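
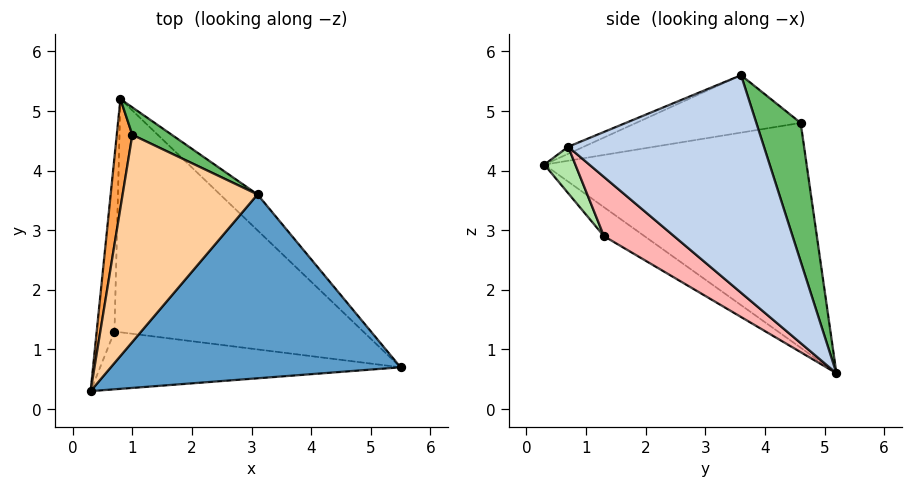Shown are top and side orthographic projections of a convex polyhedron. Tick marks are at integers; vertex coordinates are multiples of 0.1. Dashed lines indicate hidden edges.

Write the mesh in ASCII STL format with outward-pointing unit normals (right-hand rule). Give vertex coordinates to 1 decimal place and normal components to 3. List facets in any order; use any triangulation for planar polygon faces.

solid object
 facet normal -0.022 -0.398 0.917
  outer loop
   vertex 3.1 3.6 5.6
   vertex 0.3 0.3 4.1
   vertex 5.5 0.7 4.4
  endloop
 endfacet
 facet normal 0.738 0.663 -0.127
  outer loop
   vertex 3.1 3.6 5.6
   vertex 5.5 0.7 4.4
   vertex 0.8 5.2 0.6
  endloop
 endfacet
 facet normal -0.986 0.149 0.068
  outer loop
   vertex 1.0 4.6 4.8
   vertex 0.8 5.2 0.6
   vertex 0.3 0.3 4.1
  endloop
 endfacet
 facet normal -0.390 -0.086 0.917
  outer loop
   vertex 1.0 4.6 4.8
   vertex 0.3 0.3 4.1
   vertex 3.1 3.6 5.6
  endloop
 endfacet
 facet normal 0.392 0.913 0.112
  outer loop
   vertex 1.0 4.6 4.8
   vertex 3.1 3.6 5.6
   vertex 0.8 5.2 0.6
  endloop
 endfacet
 facet normal 0.096 -0.780 -0.618
  outer loop
   vertex 0.7 1.3 2.9
   vertex 5.5 0.7 4.4
   vertex 0.3 0.3 4.1
  endloop
 endfacet
 facet normal -0.819 -0.275 -0.503
  outer loop
   vertex 0.7 1.3 2.9
   vertex 0.3 0.3 4.1
   vertex 0.8 5.2 0.6
  endloop
 endfacet
 facet normal 0.200 -0.501 -0.842
  outer loop
   vertex 0.7 1.3 2.9
   vertex 0.8 5.2 0.6
   vertex 5.5 0.7 4.4
  endloop
 endfacet
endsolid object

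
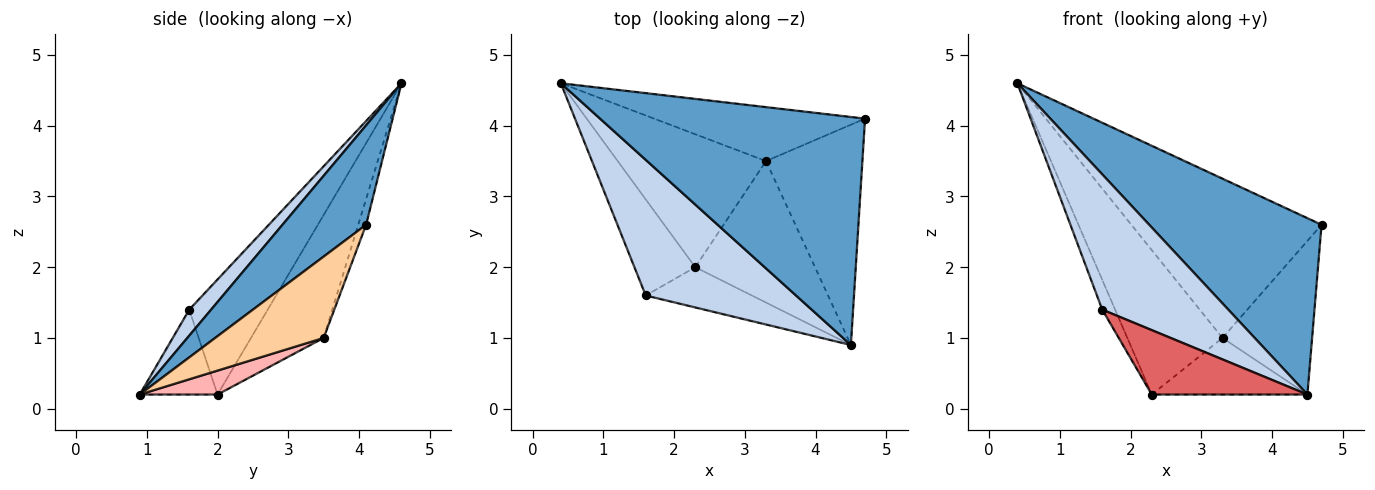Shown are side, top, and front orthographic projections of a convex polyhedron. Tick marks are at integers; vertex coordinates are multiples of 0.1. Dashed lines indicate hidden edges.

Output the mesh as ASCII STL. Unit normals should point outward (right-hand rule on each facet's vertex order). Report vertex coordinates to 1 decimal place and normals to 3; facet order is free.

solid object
 facet normal 0.285 -0.587 0.758
  outer loop
   vertex 4.5 0.9 0.2
   vertex 4.7 4.1 2.6
   vertex 0.4 4.6 4.6
  endloop
 endfacet
 facet normal 0.122 -0.701 0.703
  outer loop
   vertex 1.6 1.6 1.4
   vertex 4.5 0.9 0.2
   vertex 0.4 4.6 4.6
  endloop
 endfacet
 facet normal -0.039 0.946 -0.321
  outer loop
   vertex 3.3 3.5 1.0
   vertex 0.4 4.6 4.6
   vertex 4.7 4.1 2.6
  endloop
 endfacet
 facet normal 0.569 0.470 -0.674
  outer loop
   vertex 3.3 3.5 1.0
   vertex 4.7 4.1 2.6
   vertex 4.5 0.9 0.2
  endloop
 endfacet
 facet normal -0.875 0.143 -0.463
  outer loop
   vertex 2.3 2.0 0.2
   vertex 1.6 1.6 1.4
   vertex 0.4 4.6 4.6
  endloop
 endfacet
 facet normal -0.490 0.641 -0.591
  outer loop
   vertex 2.3 2.0 0.2
   vertex 0.4 4.6 4.6
   vertex 3.3 3.5 1.0
  endloop
 endfacet
 facet normal -0.390 -0.781 -0.488
  outer loop
   vertex 2.3 2.0 0.2
   vertex 4.5 0.9 0.2
   vertex 1.6 1.6 1.4
  endloop
 endfacet
 facet normal 0.183 0.365 -0.913
  outer loop
   vertex 2.3 2.0 0.2
   vertex 3.3 3.5 1.0
   vertex 4.5 0.9 0.2
  endloop
 endfacet
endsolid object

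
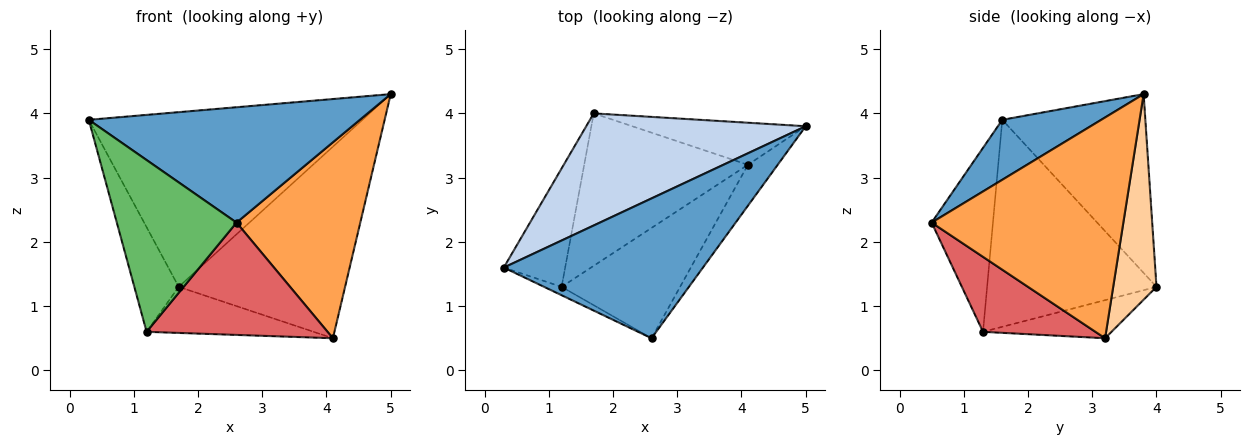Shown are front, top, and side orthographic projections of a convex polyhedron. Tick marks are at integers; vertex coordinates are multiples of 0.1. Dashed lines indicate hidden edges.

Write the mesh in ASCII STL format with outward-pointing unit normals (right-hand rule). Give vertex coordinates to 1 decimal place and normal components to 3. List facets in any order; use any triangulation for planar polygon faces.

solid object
 facet normal 0.226 -0.620 0.751
  outer loop
   vertex 2.6 0.5 2.3
   vertex 5.0 3.8 4.3
   vertex 0.3 1.6 3.9
  endloop
 endfacet
 facet normal -0.403 0.770 0.494
  outer loop
   vertex 1.7 4.0 1.3
   vertex 0.3 1.6 3.9
   vertex 5.0 3.8 4.3
  endloop
 endfacet
 facet normal 0.835 -0.539 -0.113
  outer loop
   vertex 4.1 3.2 0.5
   vertex 5.0 3.8 4.3
   vertex 2.6 0.5 2.3
  endloop
 endfacet
 facet normal 0.246 0.947 -0.208
  outer loop
   vertex 4.1 3.2 0.5
   vertex 1.7 4.0 1.3
   vertex 5.0 3.8 4.3
  endloop
 endfacet
 facet normal -0.455 -0.889 -0.043
  outer loop
   vertex 1.2 1.3 0.6
   vertex 2.6 0.5 2.3
   vertex 0.3 1.6 3.9
  endloop
 endfacet
 facet normal -0.930 0.244 -0.276
  outer loop
   vertex 1.2 1.3 0.6
   vertex 0.3 1.6 3.9
   vertex 1.7 4.0 1.3
  endloop
 endfacet
 facet normal 0.405 -0.652 -0.641
  outer loop
   vertex 1.2 1.3 0.6
   vertex 4.1 3.2 0.5
   vertex 2.6 0.5 2.3
  endloop
 endfacet
 facet normal -0.217 0.282 -0.934
  outer loop
   vertex 1.2 1.3 0.6
   vertex 1.7 4.0 1.3
   vertex 4.1 3.2 0.5
  endloop
 endfacet
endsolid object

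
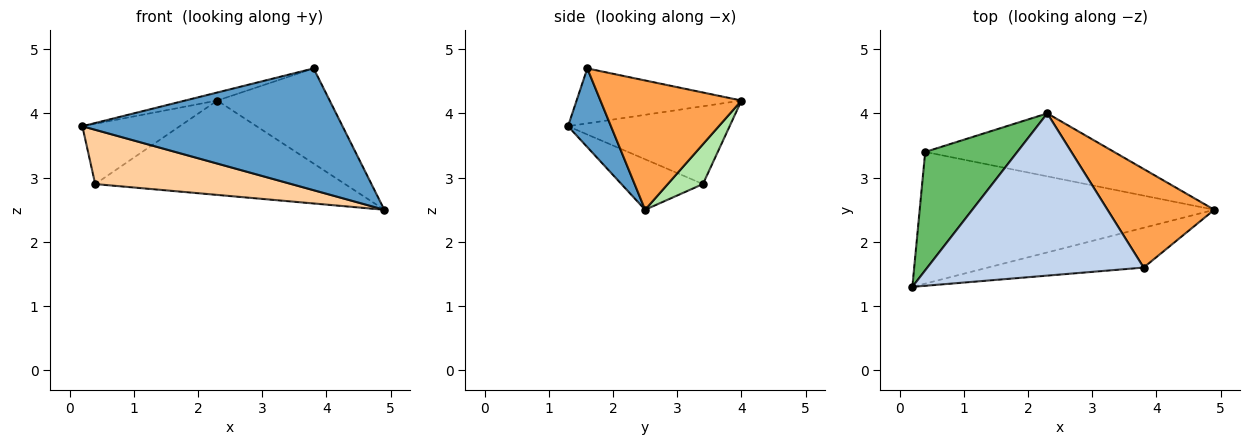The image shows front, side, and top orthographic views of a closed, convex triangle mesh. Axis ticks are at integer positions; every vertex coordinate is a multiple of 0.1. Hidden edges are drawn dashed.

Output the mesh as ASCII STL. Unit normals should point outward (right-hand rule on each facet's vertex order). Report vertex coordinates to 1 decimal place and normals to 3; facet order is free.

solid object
 facet normal 0.155 -0.939 -0.307
  outer loop
   vertex 3.8 1.6 4.7
   vertex 0.2 1.3 3.8
   vertex 4.9 2.5 2.5
  endloop
 endfacet
 facet normal -0.246 0.048 0.968
  outer loop
   vertex 3.8 1.6 4.7
   vertex 2.3 4.0 4.2
   vertex 0.2 1.3 3.8
  endloop
 endfacet
 facet normal 0.657 0.524 0.543
  outer loop
   vertex 3.8 1.6 4.7
   vertex 4.9 2.5 2.5
   vertex 2.3 4.0 4.2
  endloop
 endfacet
 facet normal -0.156 -0.376 -0.913
  outer loop
   vertex 0.4 3.4 2.9
   vertex 4.9 2.5 2.5
   vertex 0.2 1.3 3.8
  endloop
 endfacet
 facet normal -0.602 0.362 0.712
  outer loop
   vertex 0.4 3.4 2.9
   vertex 0.2 1.3 3.8
   vertex 2.3 4.0 4.2
  endloop
 endfacet
 facet normal 0.116 0.826 -0.551
  outer loop
   vertex 0.4 3.4 2.9
   vertex 2.3 4.0 4.2
   vertex 4.9 2.5 2.5
  endloop
 endfacet
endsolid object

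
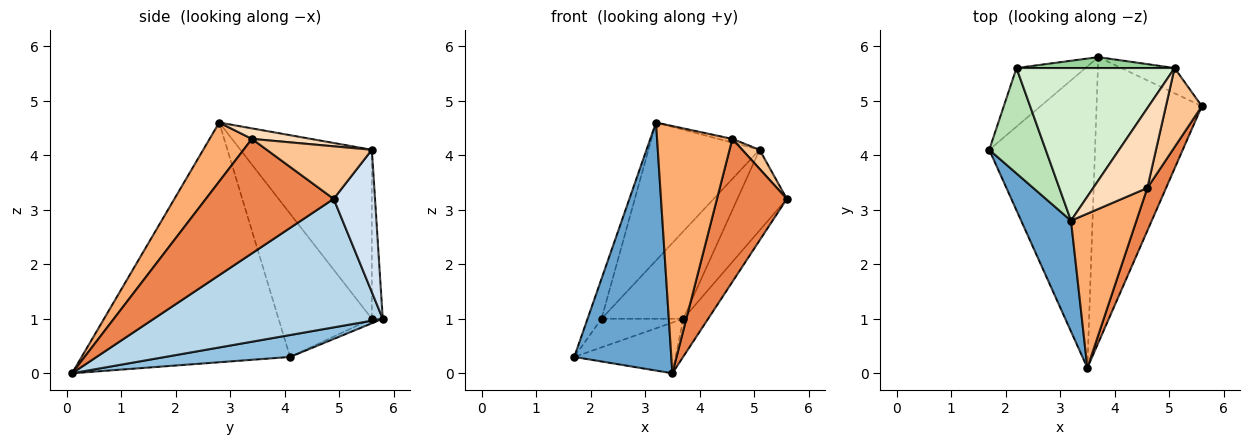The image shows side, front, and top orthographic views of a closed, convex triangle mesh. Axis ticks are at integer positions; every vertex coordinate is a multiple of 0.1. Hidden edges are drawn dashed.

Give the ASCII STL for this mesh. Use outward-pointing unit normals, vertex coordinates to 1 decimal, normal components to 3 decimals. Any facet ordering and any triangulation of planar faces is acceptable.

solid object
 facet normal -0.891 -0.415 0.185
  outer loop
   vertex 3.2 2.8 4.6
   vertex 1.7 4.1 0.3
   vertex 3.5 0.1 0.0
  endloop
 endfacet
 facet normal 0.200 0.162 -0.966
  outer loop
   vertex 3.7 5.8 1.0
   vertex 3.5 0.1 0.0
   vertex 1.7 4.1 0.3
  endloop
 endfacet
 facet normal 0.771 0.084 -0.631
  outer loop
   vertex 3.7 5.8 1.0
   vertex 5.6 4.9 3.2
   vertex 3.5 0.1 0.0
  endloop
 endfacet
 facet normal 0.624 0.746 -0.234
  outer loop
   vertex 3.7 5.8 1.0
   vertex 5.1 5.6 4.1
   vertex 5.6 4.9 3.2
  endloop
 endfacet
 facet normal 0.869 -0.475 0.142
  outer loop
   vertex 4.6 3.4 4.3
   vertex 3.5 0.1 0.0
   vertex 5.6 4.9 3.2
  endloop
 endfacet
 facet normal 0.431 -0.766 0.478
  outer loop
   vertex 4.6 3.4 4.3
   vertex 3.2 2.8 4.6
   vertex 3.5 0.1 0.0
  endloop
 endfacet
 facet normal 0.818 -0.135 0.559
  outer loop
   vertex 4.6 3.4 4.3
   vertex 5.6 4.9 3.2
   vertex 5.1 5.6 4.1
  endloop
 endfacet
 facet normal 0.190 0.046 0.981
  outer loop
   vertex 4.6 3.4 4.3
   vertex 5.1 5.6 4.1
   vertex 3.2 2.8 4.6
  endloop
 endfacet
 facet normal -0.058 0.438 -0.897
  outer loop
   vertex 2.2 5.6 1.0
   vertex 3.7 5.8 1.0
   vertex 1.7 4.1 0.3
  endloop
 endfacet
 facet normal -0.131 0.984 0.123
  outer loop
   vertex 2.2 5.6 1.0
   vertex 5.1 5.6 4.1
   vertex 3.7 5.8 1.0
  endloop
 endfacet
 facet normal -0.922 0.138 0.363
  outer loop
   vertex 2.2 5.6 1.0
   vertex 1.7 4.1 0.3
   vertex 3.2 2.8 4.6
  endloop
 endfacet
 facet normal -0.621 0.525 0.581
  outer loop
   vertex 2.2 5.6 1.0
   vertex 3.2 2.8 4.6
   vertex 5.1 5.6 4.1
  endloop
 endfacet
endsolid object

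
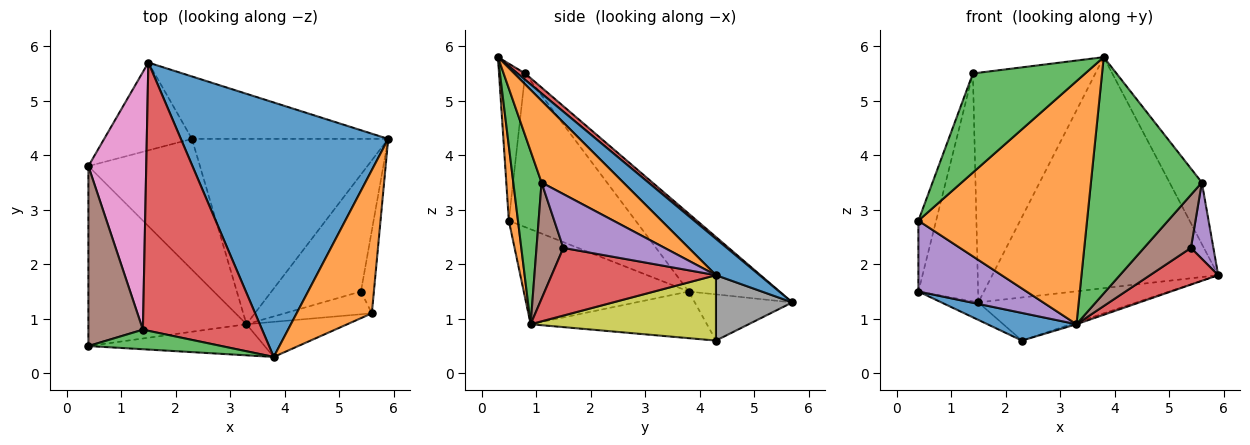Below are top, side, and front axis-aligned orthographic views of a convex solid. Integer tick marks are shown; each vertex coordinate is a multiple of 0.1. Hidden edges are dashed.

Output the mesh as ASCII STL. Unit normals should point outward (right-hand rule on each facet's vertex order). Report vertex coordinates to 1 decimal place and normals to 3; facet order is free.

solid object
 facet normal 0.129 0.667 0.734
  outer loop
   vertex 3.8 0.3 5.8
   vertex 5.9 4.3 1.8
   vertex 1.5 5.7 1.3
  endloop
 endfacet
 facet normal 0.054 -0.990 -0.127
  outer loop
   vertex 3.3 0.9 0.9
   vertex 3.8 0.3 5.8
   vertex 0.4 0.5 2.8
  endloop
 endfacet
 facet normal -0.223 -0.956 0.189
  outer loop
   vertex 1.4 0.8 5.5
   vertex 0.4 0.5 2.8
   vertex 3.8 0.3 5.8
  endloop
 endfacet
 facet normal 0.040 0.650 0.759
  outer loop
   vertex 1.4 0.8 5.5
   vertex 3.8 0.3 5.8
   vertex 1.5 5.7 1.3
  endloop
 endfacet
 facet normal -0.488 -0.320 -0.812
  outer loop
   vertex 0.4 3.8 1.5
   vertex 3.3 0.9 0.9
   vertex 0.4 0.5 2.8
  endloop
 endfacet
 facet normal -0.934 0.131 0.332
  outer loop
   vertex 0.4 3.8 1.5
   vertex 0.4 0.5 2.8
   vertex 1.4 0.8 5.5
  endloop
 endfacet
 facet normal -0.710 0.467 0.527
  outer loop
   vertex 0.4 3.8 1.5
   vertex 1.4 0.8 5.5
   vertex 1.5 5.7 1.3
  endloop
 endfacet
 facet normal 0.265 0.548 -0.794
  outer loop
   vertex 2.3 4.3 0.6
   vertex 1.5 5.7 1.3
   vertex 5.9 4.3 1.8
  endloop
 endfacet
 facet normal 0.316 0.009 -0.949
  outer loop
   vertex 2.3 4.3 0.6
   vertex 5.9 4.3 1.8
   vertex 3.3 0.9 0.9
  endloop
 endfacet
 facet normal -0.459 0.174 -0.872
  outer loop
   vertex 2.3 4.3 0.6
   vertex 0.4 3.8 1.5
   vertex 1.5 5.7 1.3
  endloop
 endfacet
 facet normal -0.379 -0.191 -0.906
  outer loop
   vertex 2.3 4.3 0.6
   vertex 3.3 0.9 0.9
   vertex 0.4 3.8 1.5
  endloop
 endfacet
 facet normal 0.707 0.279 0.650
  outer loop
   vertex 5.6 1.1 3.5
   vertex 5.9 4.3 1.8
   vertex 3.8 0.3 5.8
  endloop
 endfacet
 facet normal 0.244 -0.959 -0.142
  outer loop
   vertex 5.6 1.1 3.5
   vertex 3.8 0.3 5.8
   vertex 3.3 0.9 0.9
  endloop
 endfacet
 facet normal 0.585 -0.243 -0.774
  outer loop
   vertex 5.4 1.5 2.3
   vertex 3.3 0.9 0.9
   vertex 5.9 4.3 1.8
  endloop
 endfacet
 facet normal 0.950 -0.211 -0.229
  outer loop
   vertex 5.4 1.5 2.3
   vertex 5.9 4.3 1.8
   vertex 5.6 1.1 3.5
  endloop
 endfacet
 facet normal 0.465 -0.814 -0.349
  outer loop
   vertex 5.4 1.5 2.3
   vertex 5.6 1.1 3.5
   vertex 3.3 0.9 0.9
  endloop
 endfacet
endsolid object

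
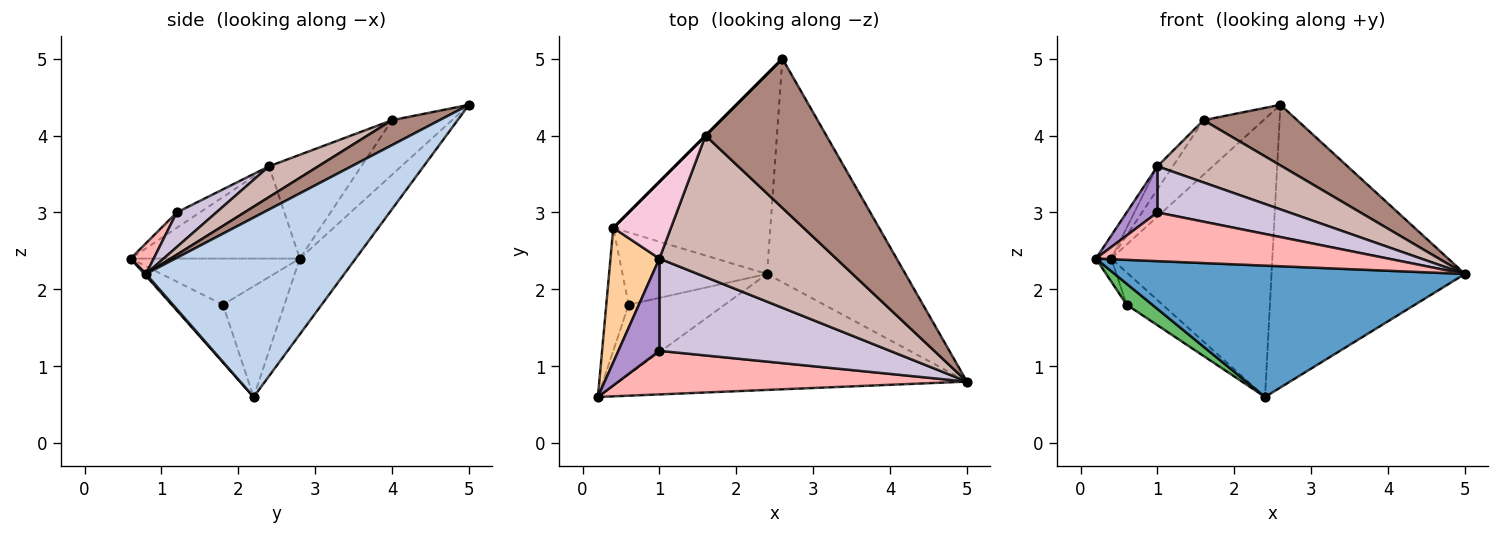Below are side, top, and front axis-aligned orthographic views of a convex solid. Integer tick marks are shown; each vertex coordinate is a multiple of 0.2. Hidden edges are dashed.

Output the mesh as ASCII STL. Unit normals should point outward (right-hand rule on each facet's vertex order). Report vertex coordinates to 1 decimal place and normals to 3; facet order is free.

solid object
 facet normal 0.004 -0.750 -0.662
  outer loop
   vertex 2.4 2.2 0.6
   vertex 5.0 0.8 2.2
   vertex 0.2 0.6 2.4
  endloop
 endfacet
 facet normal 0.627 0.611 -0.483
  outer loop
   vertex 2.4 2.2 0.6
   vertex 2.6 5.0 4.4
   vertex 5.0 0.8 2.2
  endloop
 endfacet
 facet normal -0.271 0.782 -0.562
  outer loop
   vertex 0.4 2.8 2.4
   vertex 2.6 5.0 4.4
   vertex 2.4 2.2 0.6
  endloop
 endfacet
 facet normal -0.881 0.080 0.467
  outer loop
   vertex 1.0 2.4 3.6
   vertex 0.4 2.8 2.4
   vertex 0.2 0.6 2.4
  endloop
 endfacet
 facet normal -0.498 -0.249 -0.830
  outer loop
   vertex 0.6 1.8 1.8
   vertex 2.4 2.2 0.6
   vertex 0.2 0.6 2.4
  endloop
 endfacet
 facet normal -0.897 0.082 -0.435
  outer loop
   vertex 0.6 1.8 1.8
   vertex 0.2 0.6 2.4
   vertex 0.4 2.8 2.4
  endloop
 endfacet
 facet normal -0.573 0.334 -0.748
  outer loop
   vertex 0.6 1.8 1.8
   vertex 0.4 2.8 2.4
   vertex 2.4 2.2 0.6
  endloop
 endfacet
 facet normal 0.059 -0.744 0.666
  outer loop
   vertex 1.0 1.2 3.0
   vertex 0.2 0.6 2.4
   vertex 5.0 0.8 2.2
  endloop
 endfacet
 facet normal -0.318 -0.424 0.848
  outer loop
   vertex 1.0 1.2 3.0
   vertex 1.0 2.4 3.6
   vertex 0.2 0.6 2.4
  endloop
 endfacet
 facet normal 0.133 -0.443 0.886
  outer loop
   vertex 1.0 1.2 3.0
   vertex 5.0 0.8 2.2
   vertex 1.0 2.4 3.6
  endloop
 endfacet
 facet normal 0.188 -0.370 0.910
  outer loop
   vertex 1.6 4.0 4.2
   vertex 5.0 0.8 2.2
   vertex 2.6 5.0 4.4
  endloop
 endfacet
 facet normal 0.157 -0.398 0.904
  outer loop
   vertex 1.6 4.0 4.2
   vertex 1.0 2.4 3.6
   vertex 5.0 0.8 2.2
  endloop
 endfacet
 facet normal -0.707 0.707 0.000
  outer loop
   vertex 1.6 4.0 4.2
   vertex 2.6 5.0 4.4
   vertex 0.4 2.8 2.4
  endloop
 endfacet
 facet normal -0.865 0.144 0.481
  outer loop
   vertex 1.6 4.0 4.2
   vertex 0.4 2.8 2.4
   vertex 1.0 2.4 3.6
  endloop
 endfacet
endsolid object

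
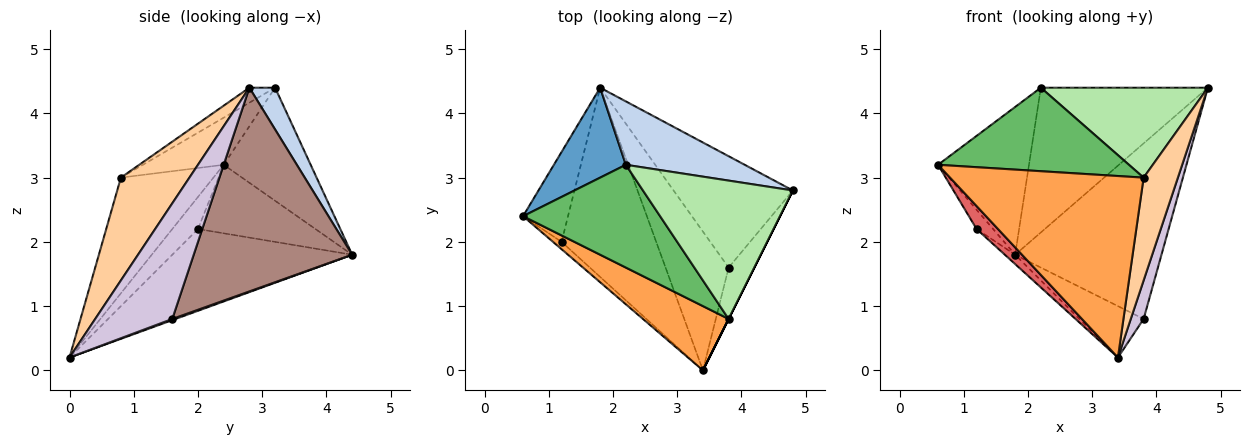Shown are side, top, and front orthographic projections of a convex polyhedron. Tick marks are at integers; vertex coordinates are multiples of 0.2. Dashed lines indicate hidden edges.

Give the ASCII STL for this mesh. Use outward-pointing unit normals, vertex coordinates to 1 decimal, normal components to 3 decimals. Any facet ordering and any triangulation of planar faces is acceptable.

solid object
 facet normal -0.633 0.661 0.403
  outer loop
   vertex 2.2 3.2 4.4
   vertex 1.8 4.4 1.8
   vertex 0.6 2.4 3.2
  endloop
 endfacet
 facet normal 0.140 0.907 0.397
  outer loop
   vertex 2.2 3.2 4.4
   vertex 4.8 2.8 4.4
   vertex 1.8 4.4 1.8
  endloop
 endfacet
 facet normal -0.411 -0.859 0.304
  outer loop
   vertex 3.8 0.8 3.0
   vertex 0.6 2.4 3.2
   vertex 3.4 0.0 0.2
  endloop
 endfacet
 facet normal 0.894 -0.447 0.000
  outer loop
   vertex 3.8 0.8 3.0
   vertex 3.4 0.0 0.2
   vertex 4.8 2.8 4.4
  endloop
 endfacet
 facet normal -0.258 -0.609 0.750
  outer loop
   vertex 3.8 0.8 3.0
   vertex 2.2 3.2 4.4
   vertex 0.6 2.4 3.2
  endloop
 endfacet
 facet normal -0.084 -0.543 0.836
  outer loop
   vertex 3.8 0.8 3.0
   vertex 4.8 2.8 4.4
   vertex 2.2 3.2 4.4
  endloop
 endfacet
 facet normal -0.753 -0.627 -0.201
  outer loop
   vertex 1.2 2.0 2.2
   vertex 3.4 0.0 0.2
   vertex 0.6 2.4 3.2
  endloop
 endfacet
 facet normal -0.830 0.117 -0.545
  outer loop
   vertex 1.2 2.0 2.2
   vertex 0.6 2.4 3.2
   vertex 1.8 4.4 1.8
  endloop
 endfacet
 facet normal -0.653 0.037 -0.756
  outer loop
   vertex 1.2 2.0 2.2
   vertex 1.8 4.4 1.8
   vertex 3.4 0.0 0.2
  endloop
 endfacet
 facet normal 0.964 -0.161 -0.214
  outer loop
   vertex 3.8 1.6 0.8
   vertex 4.8 2.8 4.4
   vertex 3.4 0.0 0.2
  endloop
 endfacet
 facet normal 0.675 0.623 -0.395
  outer loop
   vertex 3.8 1.6 0.8
   vertex 1.8 4.4 1.8
   vertex 4.8 2.8 4.4
  endloop
 endfacet
 facet normal 0.017 0.347 -0.938
  outer loop
   vertex 3.8 1.6 0.8
   vertex 3.4 0.0 0.2
   vertex 1.8 4.4 1.8
  endloop
 endfacet
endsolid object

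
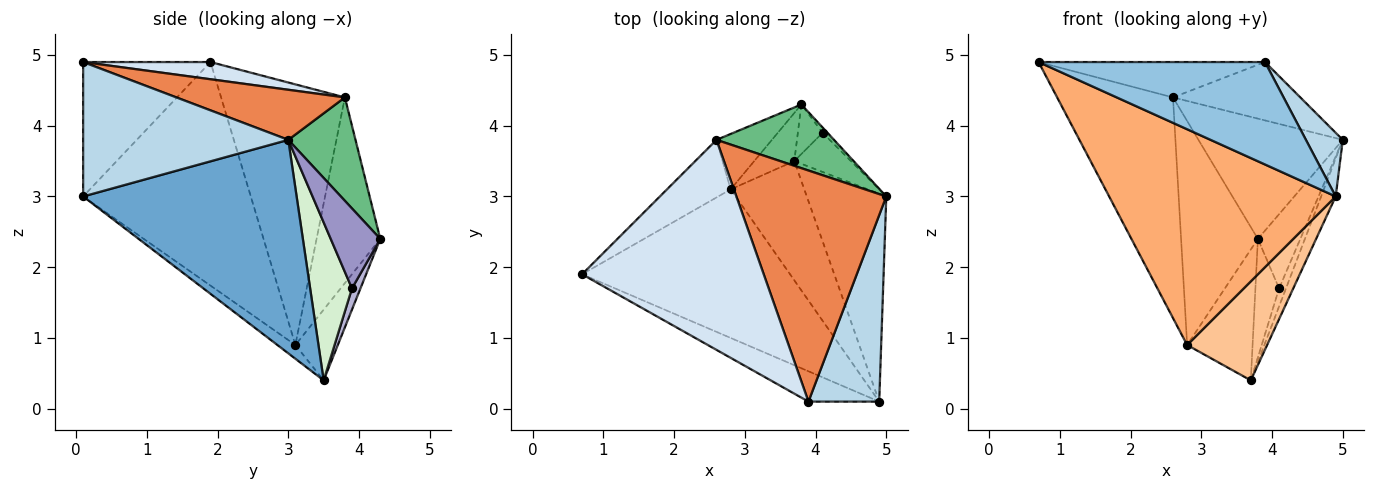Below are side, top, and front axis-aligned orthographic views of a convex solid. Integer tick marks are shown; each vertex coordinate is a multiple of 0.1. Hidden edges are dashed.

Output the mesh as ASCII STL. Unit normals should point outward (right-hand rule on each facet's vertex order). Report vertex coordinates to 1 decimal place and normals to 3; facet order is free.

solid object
 facet normal 0.935 0.064 -0.348
  outer loop
   vertex 3.7 3.5 0.4
   vertex 5.0 3.0 3.8
   vertex 4.9 0.1 3.0
  endloop
 endfacet
 facet normal -0.475 -0.844 -0.250
  outer loop
   vertex 3.9 0.1 4.9
   vertex 0.7 1.9 4.9
   vertex 4.9 0.1 3.0
  endloop
 endfacet
 facet normal 0.874 -0.157 0.460
  outer loop
   vertex 3.9 0.1 4.9
   vertex 4.9 0.1 3.0
   vertex 5.0 3.0 3.8
  endloop
 endfacet
 facet normal 0.093 0.165 0.982
  outer loop
   vertex 2.6 3.8 4.4
   vertex 0.7 1.9 4.9
   vertex 3.9 0.1 4.9
  endloop
 endfacet
 facet normal 0.308 0.233 0.922
  outer loop
   vertex 2.6 3.8 4.4
   vertex 3.9 0.1 4.9
   vertex 5.0 3.0 3.8
  endloop
 endfacet
 facet normal -0.520 -0.703 -0.484
  outer loop
   vertex 2.8 3.1 0.9
   vertex 4.9 0.1 3.0
   vertex 0.7 1.9 4.9
  endloop
 endfacet
 facet normal -0.142 -0.632 -0.761
  outer loop
   vertex 2.8 3.1 0.9
   vertex 3.7 3.5 0.4
   vertex 4.9 0.1 3.0
  endloop
 endfacet
 facet normal -0.719 0.673 -0.176
  outer loop
   vertex 2.8 3.1 0.9
   vertex 0.7 1.9 4.9
   vertex 2.6 3.8 4.4
  endloop
 endfacet
 facet normal 0.381 0.817 0.433
  outer loop
   vertex 3.8 4.3 2.4
   vertex 2.6 3.8 4.4
   vertex 5.0 3.0 3.8
  endloop
 endfacet
 facet normal -0.520 0.802 -0.295
  outer loop
   vertex 3.8 4.3 2.4
   vertex 3.7 3.5 0.4
   vertex 2.8 3.1 0.9
  endloop
 endfacet
 facet normal -0.627 0.756 -0.187
  outer loop
   vertex 3.8 4.3 2.4
   vertex 2.8 3.1 0.9
   vertex 2.6 3.8 4.4
  endloop
 endfacet
 facet normal 0.930 0.153 -0.333
  outer loop
   vertex 4.1 3.9 1.7
   vertex 5.0 3.0 3.8
   vertex 3.7 3.5 0.4
  endloop
 endfacet
 facet normal 0.758 0.650 -0.046
  outer loop
   vertex 4.1 3.9 1.7
   vertex 3.8 4.3 2.4
   vertex 5.0 3.0 3.8
  endloop
 endfacet
 facet normal 0.314 0.876 -0.366
  outer loop
   vertex 4.1 3.9 1.7
   vertex 3.7 3.5 0.4
   vertex 3.8 4.3 2.4
  endloop
 endfacet
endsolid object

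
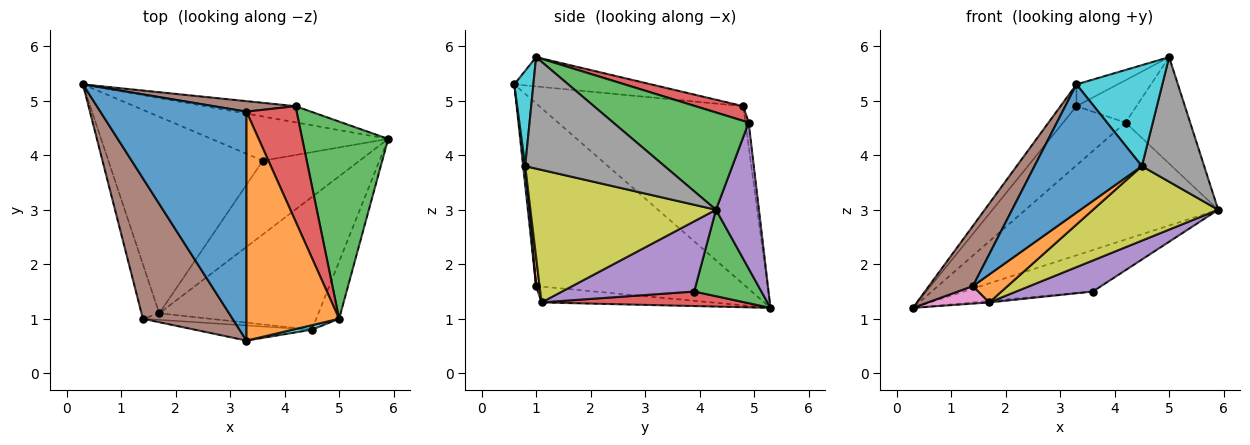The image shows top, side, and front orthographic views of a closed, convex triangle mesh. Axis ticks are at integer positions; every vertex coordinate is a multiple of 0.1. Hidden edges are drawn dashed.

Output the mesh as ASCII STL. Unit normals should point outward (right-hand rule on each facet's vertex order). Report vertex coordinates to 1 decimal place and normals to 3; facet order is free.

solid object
 facet normal -0.771 0.060 0.634
  outer loop
   vertex 3.3 4.8 4.9
   vertex 0.3 5.3 1.2
   vertex 3.3 0.6 5.3
  endloop
 endfacet
 facet normal -0.301 0.090 0.949
  outer loop
   vertex 3.3 4.8 4.9
   vertex 3.3 0.6 5.3
   vertex 5.0 1.0 5.8
  endloop
 endfacet
 facet normal 0.336 0.645 -0.687
  outer loop
   vertex 3.6 3.9 1.5
   vertex 0.3 5.3 1.2
   vertex 5.9 4.3 3.0
  endloop
 endfacet
 facet normal 0.094 0.008 -0.996
  outer loop
   vertex 3.6 3.9 1.5
   vertex 1.7 1.1 1.3
   vertex 0.3 5.3 1.2
  endloop
 endfacet
 facet normal 0.556 -0.322 -0.766
  outer loop
   vertex 3.6 3.9 1.5
   vertex 5.9 4.3 3.0
   vertex 1.7 1.1 1.3
  endloop
 endfacet
 facet normal -0.882 -0.185 0.433
  outer loop
   vertex 1.4 1.0 1.6
   vertex 3.3 0.6 5.3
   vertex 0.3 5.3 1.2
  endloop
 endfacet
 facet normal -0.648 -0.233 -0.725
  outer loop
   vertex 1.4 1.0 1.6
   vertex 0.3 5.3 1.2
   vertex 1.7 1.1 1.3
  endloop
 endfacet
 facet normal 0.897 -0.401 -0.184
  outer loop
   vertex 4.5 0.8 3.8
   vertex 5.9 4.3 3.0
   vertex 5.0 1.0 5.8
  endloop
 endfacet
 facet normal 0.588 -0.396 -0.706
  outer loop
   vertex 4.5 0.8 3.8
   vertex 1.7 1.1 1.3
   vertex 5.9 4.3 3.0
  endloop
 endfacet
 facet normal 0.217 -0.975 0.043
  outer loop
   vertex 4.5 0.8 3.8
   vertex 5.0 1.0 5.8
   vertex 3.3 0.6 5.3
  endloop
 endfacet
 facet normal 0.019 -0.993 -0.117
  outer loop
   vertex 4.5 0.8 3.8
   vertex 3.3 0.6 5.3
   vertex 1.4 1.0 1.6
  endloop
 endfacet
 facet normal 0.098 -0.969 -0.226
  outer loop
   vertex 4.5 0.8 3.8
   vertex 1.4 1.0 1.6
   vertex 1.7 1.1 1.3
  endloop
 endfacet
 facet normal 0.706 0.337 0.624
  outer loop
   vertex 4.2 4.9 4.6
   vertex 5.0 1.0 5.8
   vertex 5.9 4.3 3.0
  endloop
 endfacet
 facet normal 0.265 0.333 0.905
  outer loop
   vertex 4.2 4.9 4.6
   vertex 3.3 4.8 4.9
   vertex 5.0 1.0 5.8
  endloop
 endfacet
 facet normal 0.216 0.967 -0.134
  outer loop
   vertex 4.2 4.9 4.6
   vertex 5.9 4.3 3.0
   vertex 0.3 5.3 1.2
  endloop
 endfacet
 facet normal -0.051 0.983 0.174
  outer loop
   vertex 4.2 4.9 4.6
   vertex 0.3 5.3 1.2
   vertex 3.3 4.8 4.9
  endloop
 endfacet
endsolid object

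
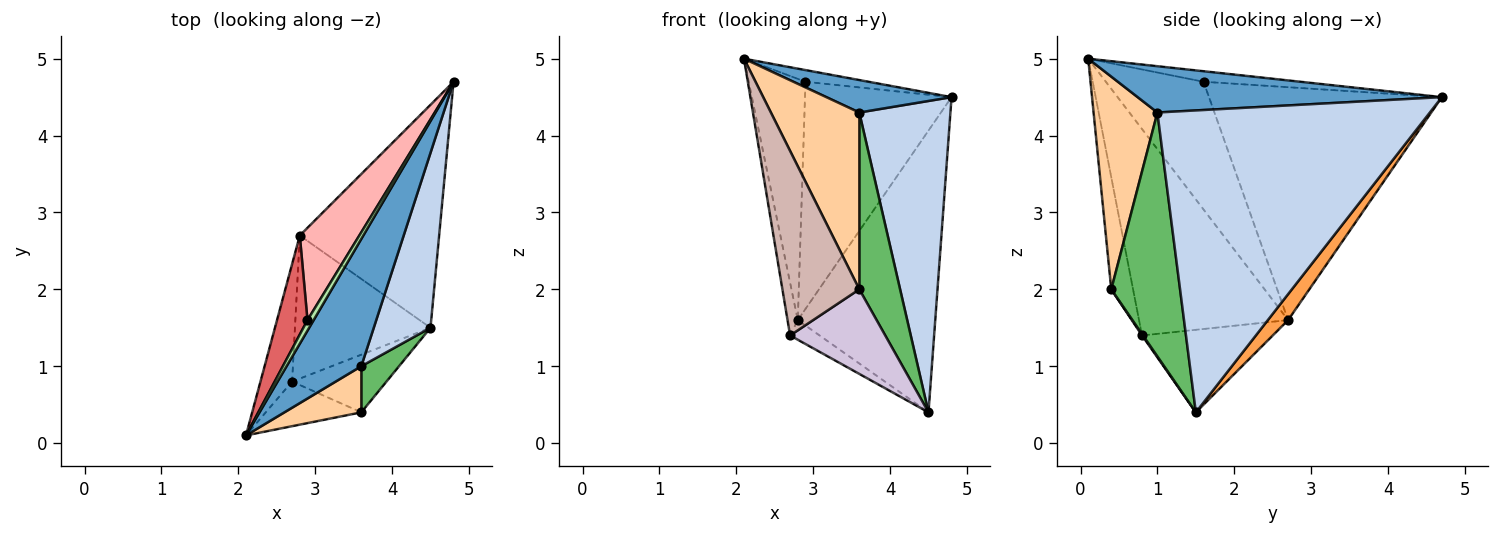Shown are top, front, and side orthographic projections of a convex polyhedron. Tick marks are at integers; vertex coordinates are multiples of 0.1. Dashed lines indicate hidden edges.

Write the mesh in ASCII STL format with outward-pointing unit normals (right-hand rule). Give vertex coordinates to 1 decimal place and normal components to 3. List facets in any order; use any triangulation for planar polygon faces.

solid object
 facet normal 0.515 -0.212 0.831
  outer loop
   vertex 3.6 1.0 4.3
   vertex 4.8 4.7 4.5
   vertex 2.1 0.1 5.0
  endloop
 endfacet
 facet normal 0.934 -0.312 0.175
  outer loop
   vertex 3.6 1.0 4.3
   vertex 4.5 1.5 0.4
   vertex 4.8 4.7 4.5
  endloop
 endfacet
 facet normal 0.115 0.779 -0.616
  outer loop
   vertex 2.8 2.7 1.6
   vertex 4.8 4.7 4.5
   vertex 4.5 1.5 0.4
  endloop
 endfacet
 facet normal 0.573 -0.793 0.207
  outer loop
   vertex 3.6 0.4 2.0
   vertex 3.6 1.0 4.3
   vertex 2.1 0.1 5.0
  endloop
 endfacet
 facet normal 0.853 -0.506 0.132
  outer loop
   vertex 3.6 0.4 2.0
   vertex 4.5 1.5 0.4
   vertex 3.6 1.0 4.3
  endloop
 endfacet
 facet normal -0.752 0.489 0.442
  outer loop
   vertex 2.9 1.6 4.7
   vertex 2.1 0.1 5.0
   vertex 4.8 4.7 4.5
  endloop
 endfacet
 facet normal -0.847 0.492 0.202
  outer loop
   vertex 2.9 1.6 4.7
   vertex 2.8 2.7 1.6
   vertex 2.1 0.1 5.0
  endloop
 endfacet
 facet normal -0.827 0.521 0.211
  outer loop
   vertex 2.9 1.6 4.7
   vertex 4.8 4.7 4.5
   vertex 2.8 2.7 1.6
  endloop
 endfacet
 facet normal -0.517 0.116 -0.848
  outer loop
   vertex 2.7 0.8 1.4
   vertex 2.8 2.7 1.6
   vertex 4.5 1.5 0.4
  endloop
 endfacet
 facet normal 0.008 -0.826 -0.563
  outer loop
   vertex 2.7 0.8 1.4
   vertex 4.5 1.5 0.4
   vertex 3.6 0.4 2.0
  endloop
 endfacet
 facet normal -0.986 0.068 -0.151
  outer loop
   vertex 2.7 0.8 1.4
   vertex 2.1 0.1 5.0
   vertex 2.8 2.7 1.6
  endloop
 endfacet
 facet normal -0.266 -0.937 -0.226
  outer loop
   vertex 2.7 0.8 1.4
   vertex 3.6 0.4 2.0
   vertex 2.1 0.1 5.0
  endloop
 endfacet
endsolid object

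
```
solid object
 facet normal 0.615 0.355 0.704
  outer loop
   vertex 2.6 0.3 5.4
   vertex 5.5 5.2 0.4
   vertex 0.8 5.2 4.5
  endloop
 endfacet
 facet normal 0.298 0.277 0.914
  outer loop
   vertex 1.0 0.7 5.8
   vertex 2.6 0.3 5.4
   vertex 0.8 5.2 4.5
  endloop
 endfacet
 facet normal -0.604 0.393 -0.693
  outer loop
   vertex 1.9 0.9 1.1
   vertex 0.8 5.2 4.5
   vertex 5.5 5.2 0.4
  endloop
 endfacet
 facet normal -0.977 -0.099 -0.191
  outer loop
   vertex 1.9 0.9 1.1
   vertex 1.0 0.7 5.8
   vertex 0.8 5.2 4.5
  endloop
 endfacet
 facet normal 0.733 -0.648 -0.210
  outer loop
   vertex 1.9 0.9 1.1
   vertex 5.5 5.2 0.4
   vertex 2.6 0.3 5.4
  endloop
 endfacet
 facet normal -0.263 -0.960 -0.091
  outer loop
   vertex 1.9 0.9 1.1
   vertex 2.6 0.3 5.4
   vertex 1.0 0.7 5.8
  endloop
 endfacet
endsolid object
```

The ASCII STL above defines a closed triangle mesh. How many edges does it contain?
9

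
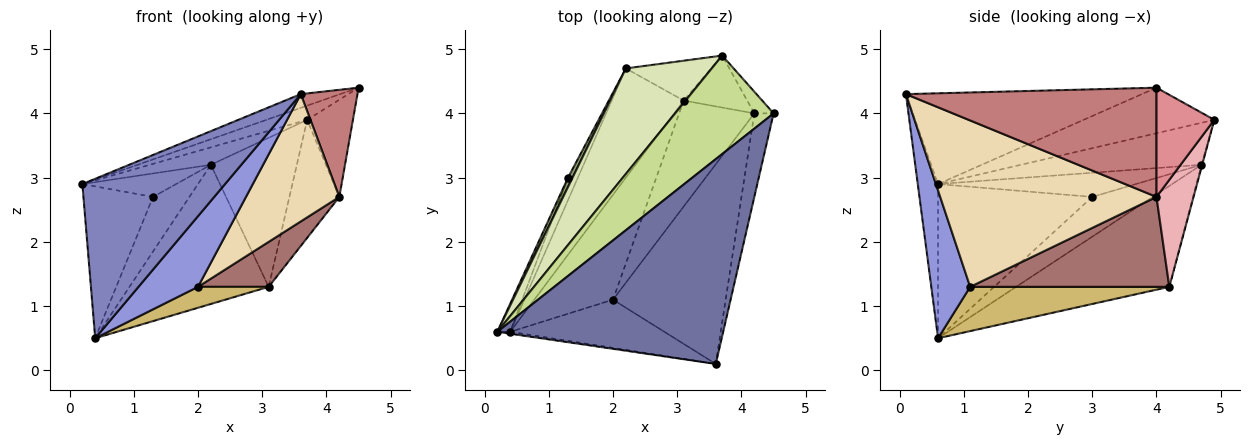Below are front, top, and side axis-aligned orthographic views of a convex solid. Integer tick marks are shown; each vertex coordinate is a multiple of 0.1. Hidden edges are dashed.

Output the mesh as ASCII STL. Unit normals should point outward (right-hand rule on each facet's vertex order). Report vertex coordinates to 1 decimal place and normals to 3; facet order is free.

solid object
 facet normal -0.372 0.062 0.926
  outer loop
   vertex 3.6 0.1 4.3
   vertex 4.5 4.0 4.4
   vertex 0.2 0.6 2.9
  endloop
 endfacet
 facet normal -0.141 -0.990 -0.012
  outer loop
   vertex 0.4 0.6 0.5
   vertex 3.6 0.1 4.3
   vertex 0.2 0.6 2.9
  endloop
 endfacet
 facet normal 0.475 -0.727 -0.496
  outer loop
   vertex 2.0 1.1 1.3
   vertex 3.6 0.1 4.3
   vertex 0.4 0.6 0.5
  endloop
 endfacet
 facet normal -0.909 0.410 -0.076
  outer loop
   vertex 1.3 3.0 2.7
   vertex 0.4 0.6 0.5
   vertex 0.2 0.6 2.9
  endloop
 endfacet
 facet normal -0.891 0.422 0.168
  outer loop
   vertex 1.3 3.0 2.7
   vertex 0.2 0.6 2.9
   vertex 2.2 4.7 3.2
  endloop
 endfacet
 facet normal -0.838 0.505 -0.208
  outer loop
   vertex 1.3 3.0 2.7
   vertex 2.2 4.7 3.2
   vertex 0.4 0.6 0.5
  endloop
 endfacet
 facet normal -0.416 0.130 0.900
  outer loop
   vertex 3.7 4.9 3.9
   vertex 0.2 0.6 2.9
   vertex 4.5 4.0 4.4
  endloop
 endfacet
 facet normal -0.434 0.147 0.889
  outer loop
   vertex 3.7 4.9 3.9
   vertex 2.2 4.7 3.2
   vertex 0.2 0.6 2.9
  endloop
 endfacet
 facet normal -0.655 0.595 -0.467
  outer loop
   vertex 3.1 4.2 1.3
   vertex 0.4 0.6 0.5
   vertex 2.2 4.7 3.2
  endloop
 endfacet
 facet normal 0.483 -0.171 -0.859
  outer loop
   vertex 3.1 4.2 1.3
   vertex 2.0 1.1 1.3
   vertex 0.4 0.6 0.5
  endloop
 endfacet
 facet normal -0.008 0.966 -0.258
  outer loop
   vertex 3.1 4.2 1.3
   vertex 2.2 4.7 3.2
   vertex 3.7 4.9 3.9
  endloop
 endfacet
 facet normal 0.780 -0.337 -0.528
  outer loop
   vertex 4.2 4.0 2.7
   vertex 3.6 0.1 4.3
   vertex 2.0 1.1 1.3
  endloop
 endfacet
 facet normal 0.740 -0.263 -0.619
  outer loop
   vertex 4.2 4.0 2.7
   vertex 2.0 1.1 1.3
   vertex 3.1 4.2 1.3
  endloop
 endfacet
 facet normal 0.961 -0.217 -0.170
  outer loop
   vertex 4.2 4.0 2.7
   vertex 4.5 4.0 4.4
   vertex 3.6 0.1 4.3
  endloop
 endfacet
 facet normal 0.777 0.614 -0.137
  outer loop
   vertex 4.2 4.0 2.7
   vertex 3.7 4.9 3.9
   vertex 4.5 4.0 4.4
  endloop
 endfacet
 facet normal 0.562 0.757 -0.333
  outer loop
   vertex 4.2 4.0 2.7
   vertex 3.1 4.2 1.3
   vertex 3.7 4.9 3.9
  endloop
 endfacet
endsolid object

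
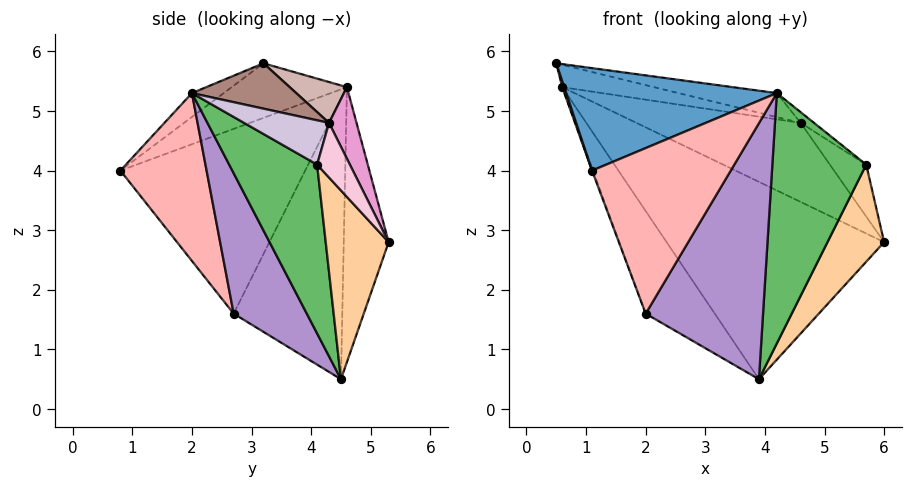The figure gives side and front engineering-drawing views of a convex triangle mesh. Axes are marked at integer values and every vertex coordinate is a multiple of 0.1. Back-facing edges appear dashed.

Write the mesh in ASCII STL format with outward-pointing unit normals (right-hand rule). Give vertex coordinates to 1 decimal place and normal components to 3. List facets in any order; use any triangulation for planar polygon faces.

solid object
 facet normal -0.092 -0.612 0.785
  outer loop
   vertex 4.2 2.0 5.3
   vertex 0.5 3.2 5.8
   vertex 1.1 0.8 4.0
  endloop
 endfacet
 facet normal -0.200 0.968 -0.154
  outer loop
   vertex 0.6 4.6 5.4
   vertex 6.0 5.3 2.8
   vertex 3.9 4.5 0.5
  endloop
 endfacet
 facet normal -0.955 -0.016 -0.296
  outer loop
   vertex 0.6 4.6 5.4
   vertex 1.1 0.8 4.0
   vertex 0.5 3.2 5.8
  endloop
 endfacet
 facet normal 0.679 -0.611 -0.407
  outer loop
   vertex 5.7 4.1 4.1
   vertex 3.9 4.5 0.5
   vertex 6.0 5.3 2.8
  endloop
 endfacet
 facet normal 0.630 -0.672 -0.389
  outer loop
   vertex 5.7 4.1 4.1
   vertex 4.2 2.0 5.3
   vertex 3.9 4.5 0.5
  endloop
 endfacet
 facet normal -0.938 0.005 -0.348
  outer loop
   vertex 2.0 2.7 1.6
   vertex 1.1 0.8 4.0
   vertex 0.6 4.6 5.4
  endloop
 endfacet
 facet normal -0.730 0.464 -0.501
  outer loop
   vertex 2.0 2.7 1.6
   vertex 0.6 4.6 5.4
   vertex 3.9 4.5 0.5
  endloop
 endfacet
 facet normal 0.477 -0.767 -0.429
  outer loop
   vertex 2.0 2.7 1.6
   vertex 4.2 2.0 5.3
   vertex 1.1 0.8 4.0
  endloop
 endfacet
 facet normal 0.478 -0.767 -0.429
  outer loop
   vertex 2.0 2.7 1.6
   vertex 3.9 4.5 0.5
   vertex 4.2 2.0 5.3
  endloop
 endfacet
 facet normal 0.546 0.086 0.833
  outer loop
   vertex 4.6 4.3 4.8
   vertex 4.2 2.0 5.3
   vertex 5.7 4.1 4.1
  endloop
 endfacet
 facet normal 0.188 0.177 0.966
  outer loop
   vertex 4.6 4.3 4.8
   vertex 0.5 3.2 5.8
   vertex 4.2 2.0 5.3
  endloop
 endfacet
 facet normal 0.162 0.260 0.952
  outer loop
   vertex 4.6 4.3 4.8
   vertex 0.6 4.6 5.4
   vertex 0.5 3.2 5.8
  endloop
 endfacet
 facet normal 0.141 0.842 0.520
  outer loop
   vertex 4.6 4.3 4.8
   vertex 6.0 5.3 2.8
   vertex 0.6 4.6 5.4
  endloop
 endfacet
 facet normal 0.513 0.569 0.643
  outer loop
   vertex 4.6 4.3 4.8
   vertex 5.7 4.1 4.1
   vertex 6.0 5.3 2.8
  endloop
 endfacet
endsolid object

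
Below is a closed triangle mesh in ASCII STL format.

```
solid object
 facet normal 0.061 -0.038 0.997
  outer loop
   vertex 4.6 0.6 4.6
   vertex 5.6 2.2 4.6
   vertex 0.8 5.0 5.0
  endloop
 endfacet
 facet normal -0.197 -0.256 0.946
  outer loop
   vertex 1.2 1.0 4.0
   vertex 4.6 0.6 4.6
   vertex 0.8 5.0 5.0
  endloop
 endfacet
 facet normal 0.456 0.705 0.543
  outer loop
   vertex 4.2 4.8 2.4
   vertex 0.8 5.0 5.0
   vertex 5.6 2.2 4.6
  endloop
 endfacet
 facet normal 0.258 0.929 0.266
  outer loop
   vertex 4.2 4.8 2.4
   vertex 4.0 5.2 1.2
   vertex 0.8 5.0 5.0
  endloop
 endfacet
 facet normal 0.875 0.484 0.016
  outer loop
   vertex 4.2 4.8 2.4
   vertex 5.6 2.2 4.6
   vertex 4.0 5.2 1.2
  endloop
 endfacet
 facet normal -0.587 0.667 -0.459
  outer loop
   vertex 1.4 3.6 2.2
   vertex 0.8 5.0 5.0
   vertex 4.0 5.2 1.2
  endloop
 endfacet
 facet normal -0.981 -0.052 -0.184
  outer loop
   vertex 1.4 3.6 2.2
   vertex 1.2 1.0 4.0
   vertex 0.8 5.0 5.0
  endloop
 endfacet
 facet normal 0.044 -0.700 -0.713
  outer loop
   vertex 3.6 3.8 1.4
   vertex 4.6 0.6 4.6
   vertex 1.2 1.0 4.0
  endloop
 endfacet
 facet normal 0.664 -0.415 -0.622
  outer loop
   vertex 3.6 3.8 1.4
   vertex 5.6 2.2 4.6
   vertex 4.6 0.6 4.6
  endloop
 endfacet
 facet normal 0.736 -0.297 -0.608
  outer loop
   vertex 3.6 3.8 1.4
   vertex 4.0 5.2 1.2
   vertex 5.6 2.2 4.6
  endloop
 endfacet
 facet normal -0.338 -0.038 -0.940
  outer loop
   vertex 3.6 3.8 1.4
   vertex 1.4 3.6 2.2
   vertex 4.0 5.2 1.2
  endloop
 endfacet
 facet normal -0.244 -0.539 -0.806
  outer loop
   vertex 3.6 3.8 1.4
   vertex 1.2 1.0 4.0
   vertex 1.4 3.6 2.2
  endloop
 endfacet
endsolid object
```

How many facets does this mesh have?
12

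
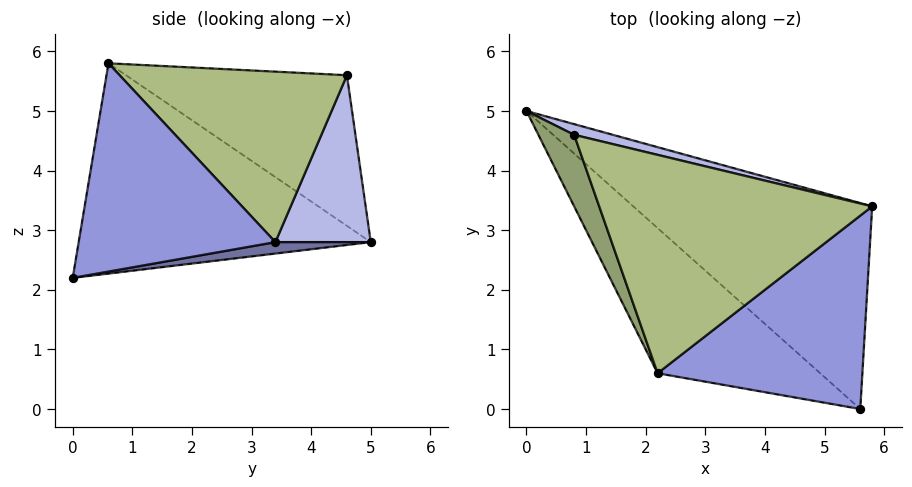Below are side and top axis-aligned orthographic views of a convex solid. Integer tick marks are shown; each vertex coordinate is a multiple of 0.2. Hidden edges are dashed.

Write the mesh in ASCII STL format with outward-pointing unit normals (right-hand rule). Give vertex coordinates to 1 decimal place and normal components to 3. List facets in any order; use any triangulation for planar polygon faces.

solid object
 facet normal 0.047 0.171 -0.984
  outer loop
   vertex 5.6 0.0 2.2
   vertex 0.0 5.0 2.8
   vertex 5.8 3.4 2.8
  endloop
 endfacet
 facet normal -0.614 -0.631 -0.475
  outer loop
   vertex 5.6 0.0 2.2
   vertex 2.2 0.6 5.8
   vertex 0.0 5.0 2.8
  endloop
 endfacet
 facet normal 0.703 -0.163 0.692
  outer loop
   vertex 5.6 0.0 2.2
   vertex 5.8 3.4 2.8
   vertex 2.2 0.6 5.8
  endloop
 endfacet
 facet normal 0.265 0.962 0.062
  outer loop
   vertex 0.8 4.6 5.6
   vertex 5.8 3.4 2.8
   vertex 0.0 5.0 2.8
  endloop
 endfacet
 facet normal -0.924 -0.313 0.219
  outer loop
   vertex 0.8 4.6 5.6
   vertex 0.0 5.0 2.8
   vertex 2.2 0.6 5.8
  endloop
 endfacet
 facet normal 0.516 0.222 0.827
  outer loop
   vertex 0.8 4.6 5.6
   vertex 2.2 0.6 5.8
   vertex 5.8 3.4 2.8
  endloop
 endfacet
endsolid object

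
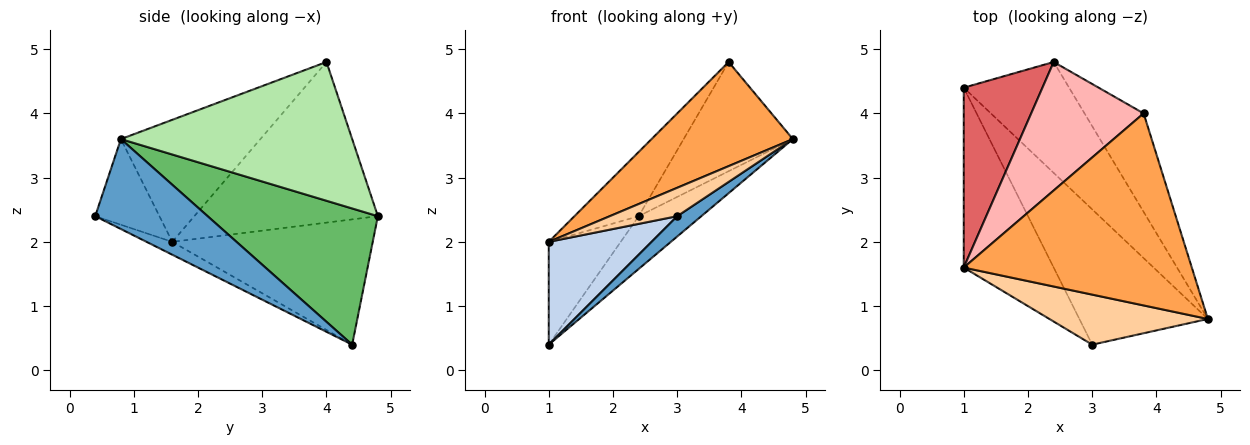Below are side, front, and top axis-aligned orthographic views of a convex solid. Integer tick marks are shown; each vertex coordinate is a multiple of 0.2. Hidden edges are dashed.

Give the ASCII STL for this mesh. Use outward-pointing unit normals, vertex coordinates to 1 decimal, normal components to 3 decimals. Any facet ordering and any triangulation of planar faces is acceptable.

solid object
 facet normal 0.569 -0.122 -0.813
  outer loop
   vertex 3.0 0.4 2.4
   vertex 1.0 4.4 0.4
   vertex 4.8 0.8 3.6
  endloop
 endfacet
 facet normal -0.123 -0.492 -0.862
  outer loop
   vertex 1.0 1.6 2.0
   vertex 1.0 4.4 0.4
   vertex 3.0 0.4 2.4
  endloop
 endfacet
 facet normal -0.426 -0.431 0.795
  outer loop
   vertex 1.0 1.6 2.0
   vertex 4.8 0.8 3.6
   vertex 3.8 4.0 4.8
  endloop
 endfacet
 facet normal -0.425 -0.447 0.787
  outer loop
   vertex 1.0 1.6 2.0
   vertex 3.0 0.4 2.4
   vertex 4.8 0.8 3.6
  endloop
 endfacet
 facet normal 0.759 0.279 -0.588
  outer loop
   vertex 2.4 4.8 2.4
   vertex 4.8 0.8 3.6
   vertex 1.0 4.4 0.4
  endloop
 endfacet
 facet normal 0.844 0.398 -0.359
  outer loop
   vertex 2.4 4.8 2.4
   vertex 3.8 4.0 4.8
   vertex 4.8 0.8 3.6
  endloop
 endfacet
 facet normal -0.810 0.291 0.509
  outer loop
   vertex 2.4 4.8 2.4
   vertex 1.0 4.4 0.4
   vertex 1.0 1.6 2.0
  endloop
 endfacet
 facet normal -0.787 0.276 0.551
  outer loop
   vertex 2.4 4.8 2.4
   vertex 1.0 1.6 2.0
   vertex 3.8 4.0 4.8
  endloop
 endfacet
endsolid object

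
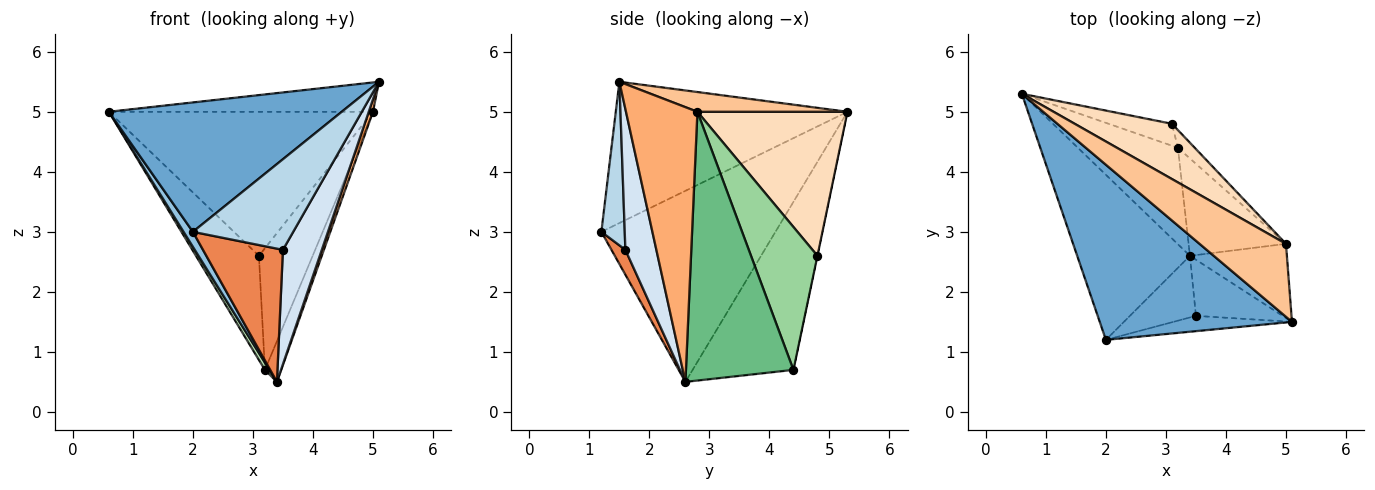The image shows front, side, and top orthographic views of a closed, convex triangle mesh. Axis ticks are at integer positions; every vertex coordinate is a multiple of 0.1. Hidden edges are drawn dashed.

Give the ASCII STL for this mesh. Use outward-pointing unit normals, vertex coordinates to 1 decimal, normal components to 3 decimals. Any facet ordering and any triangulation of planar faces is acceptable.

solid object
 facet normal -0.509 -0.512 0.692
  outer loop
   vertex 2.0 1.2 3.0
   vertex 5.1 1.5 5.5
   vertex 0.6 5.3 5.0
  endloop
 endfacet
 facet normal -0.860 -0.046 -0.508
  outer loop
   vertex 3.4 2.6 0.5
   vertex 2.0 1.2 3.0
   vertex 0.6 5.3 5.0
  endloop
 endfacet
 facet normal 0.224 -0.961 -0.162
  outer loop
   vertex 3.5 1.6 2.7
   vertex 5.1 1.5 5.5
   vertex 2.0 1.2 3.0
  endloop
 endfacet
 facet normal 0.582 -0.730 -0.358
  outer loop
   vertex 3.5 1.6 2.7
   vertex 3.4 2.6 0.5
   vertex 5.1 1.5 5.5
  endloop
 endfacet
 facet normal 0.156 -0.897 -0.415
  outer loop
   vertex 3.5 1.6 2.7
   vertex 2.0 1.2 3.0
   vertex 3.4 2.6 0.5
  endloop
 endfacet
 facet normal 0.942 -0.055 -0.332
  outer loop
   vertex 5.0 2.8 5.0
   vertex 5.1 1.5 5.5
   vertex 3.4 2.6 0.5
  endloop
 endfacet
 facet normal 0.207 0.365 0.908
  outer loop
   vertex 5.0 2.8 5.0
   vertex 0.6 5.3 5.0
   vertex 5.1 1.5 5.5
  endloop
 endfacet
 facet normal 0.469 0.825 0.316
  outer loop
   vertex 5.0 2.8 5.0
   vertex 3.1 4.8 2.6
   vertex 0.6 5.3 5.0
  endloop
 endfacet
 facet normal 0.931 0.141 -0.337
  outer loop
   vertex 3.2 4.4 0.7
   vertex 5.0 2.8 5.0
   vertex 3.4 2.6 0.5
  endloop
 endfacet
 facet normal 0.774 0.626 -0.091
  outer loop
   vertex 3.2 4.4 0.7
   vertex 3.1 4.8 2.6
   vertex 5.0 2.8 5.0
  endloop
 endfacet
 facet normal -0.859 -0.039 -0.511
  outer loop
   vertex 3.2 4.4 0.7
   vertex 3.4 2.6 0.5
   vertex 0.6 5.3 5.0
  endloop
 endfacet
 facet normal -0.002 0.979 -0.206
  outer loop
   vertex 3.2 4.4 0.7
   vertex 0.6 5.3 5.0
   vertex 3.1 4.8 2.6
  endloop
 endfacet
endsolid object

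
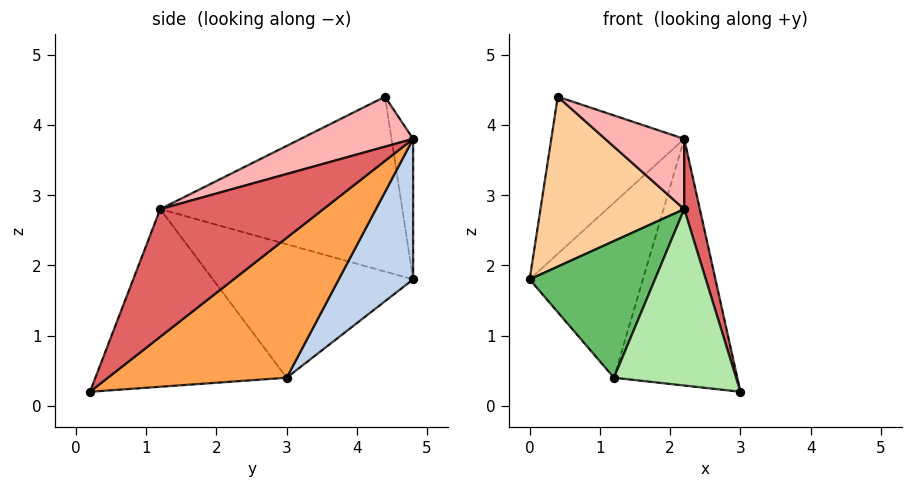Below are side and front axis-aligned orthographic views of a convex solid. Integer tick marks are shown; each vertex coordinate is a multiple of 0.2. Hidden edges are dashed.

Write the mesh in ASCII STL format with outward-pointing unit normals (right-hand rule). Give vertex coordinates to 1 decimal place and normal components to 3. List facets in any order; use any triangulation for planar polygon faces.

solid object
 facet normal -0.158 0.972 0.174
  outer loop
   vertex 2.2 4.8 3.8
   vertex 0.0 4.8 1.8
   vertex 0.4 4.4 4.4
  endloop
 endfacet
 facet normal 0.470 0.715 -0.517
  outer loop
   vertex 2.2 4.8 3.8
   vertex 1.2 3.0 0.4
   vertex 0.0 4.8 1.8
  endloop
 endfacet
 facet normal 0.723 0.499 -0.477
  outer loop
   vertex 2.2 4.8 3.8
   vertex 3.0 0.2 0.2
   vertex 1.2 3.0 0.4
  endloop
 endfacet
 facet normal -0.859 -0.510 0.054
  outer loop
   vertex 2.2 1.2 2.8
   vertex 0.4 4.4 4.4
   vertex 0.0 4.8 1.8
  endloop
 endfacet
 facet normal -0.847 -0.530 -0.045
  outer loop
   vertex 2.2 1.2 2.8
   vertex 0.0 4.8 1.8
   vertex 1.2 3.0 0.4
  endloop
 endfacet
 facet normal -0.842 -0.537 -0.052
  outer loop
   vertex 2.2 1.2 2.8
   vertex 1.2 3.0 0.4
   vertex 3.0 0.2 0.2
  endloop
 endfacet
 facet normal 0.942 -0.090 0.324
  outer loop
   vertex 2.2 1.2 2.8
   vertex 3.0 0.2 0.2
   vertex 2.2 4.8 3.8
  endloop
 endfacet
 facet normal 0.356 -0.250 0.900
  outer loop
   vertex 2.2 1.2 2.8
   vertex 2.2 4.8 3.8
   vertex 0.4 4.4 4.4
  endloop
 endfacet
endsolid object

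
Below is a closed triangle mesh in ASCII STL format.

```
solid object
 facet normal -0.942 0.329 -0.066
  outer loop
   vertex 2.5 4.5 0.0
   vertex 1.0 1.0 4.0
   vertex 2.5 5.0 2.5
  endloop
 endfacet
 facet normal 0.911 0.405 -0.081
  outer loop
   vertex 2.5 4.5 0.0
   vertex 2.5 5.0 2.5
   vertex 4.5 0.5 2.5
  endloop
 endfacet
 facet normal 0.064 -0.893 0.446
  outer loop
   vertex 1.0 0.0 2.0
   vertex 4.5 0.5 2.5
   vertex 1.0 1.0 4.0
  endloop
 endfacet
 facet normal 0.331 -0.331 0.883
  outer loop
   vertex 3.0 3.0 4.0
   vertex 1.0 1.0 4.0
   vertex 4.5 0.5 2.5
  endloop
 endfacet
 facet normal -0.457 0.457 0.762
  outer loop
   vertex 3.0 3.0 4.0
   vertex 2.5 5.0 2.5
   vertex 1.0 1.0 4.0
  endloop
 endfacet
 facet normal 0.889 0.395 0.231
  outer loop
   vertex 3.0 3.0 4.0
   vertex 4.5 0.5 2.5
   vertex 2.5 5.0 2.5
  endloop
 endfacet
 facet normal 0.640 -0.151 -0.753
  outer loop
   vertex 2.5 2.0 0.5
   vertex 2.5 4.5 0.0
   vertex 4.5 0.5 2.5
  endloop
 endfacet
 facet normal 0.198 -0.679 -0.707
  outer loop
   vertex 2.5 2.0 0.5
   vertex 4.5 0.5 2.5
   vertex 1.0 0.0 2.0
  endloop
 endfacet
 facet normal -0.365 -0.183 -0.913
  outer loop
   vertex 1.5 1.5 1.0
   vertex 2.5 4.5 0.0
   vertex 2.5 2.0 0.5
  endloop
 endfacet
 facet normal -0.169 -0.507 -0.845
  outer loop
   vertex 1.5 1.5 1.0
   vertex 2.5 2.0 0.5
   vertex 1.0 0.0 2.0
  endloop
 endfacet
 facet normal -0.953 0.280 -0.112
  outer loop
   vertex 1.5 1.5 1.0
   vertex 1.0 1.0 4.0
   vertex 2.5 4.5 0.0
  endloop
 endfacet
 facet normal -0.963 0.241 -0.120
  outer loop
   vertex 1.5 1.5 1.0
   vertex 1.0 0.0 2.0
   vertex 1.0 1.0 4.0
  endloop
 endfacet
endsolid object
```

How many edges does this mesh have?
18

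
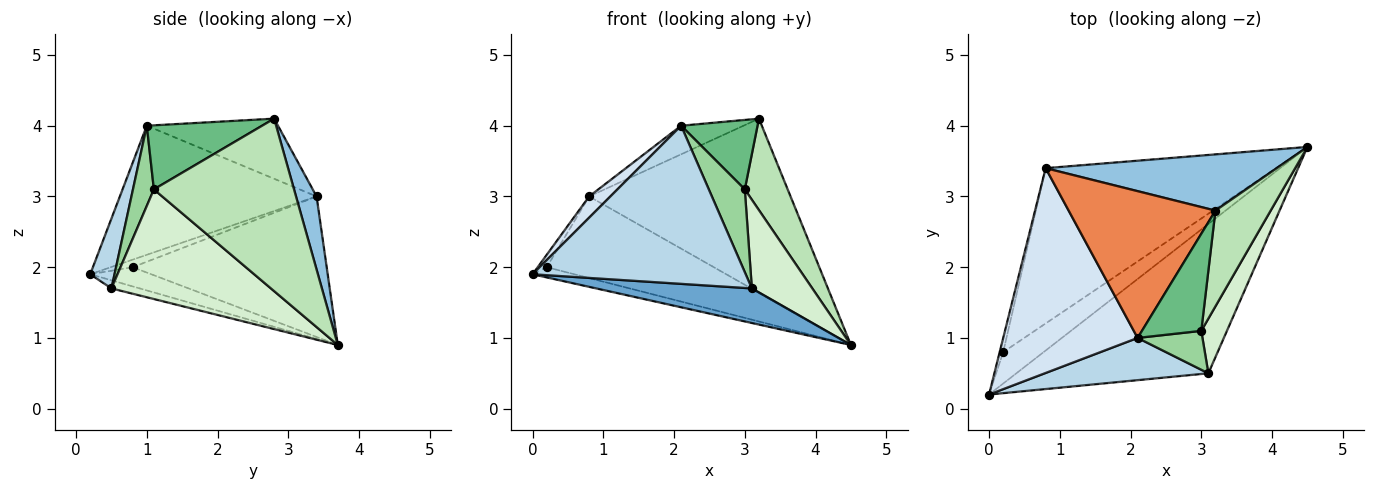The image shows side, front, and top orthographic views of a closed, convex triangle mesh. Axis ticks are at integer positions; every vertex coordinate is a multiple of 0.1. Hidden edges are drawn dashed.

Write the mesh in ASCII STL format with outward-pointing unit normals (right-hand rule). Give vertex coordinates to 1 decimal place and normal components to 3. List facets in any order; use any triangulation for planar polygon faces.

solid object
 facet normal -0.041 -0.225 -0.973
  outer loop
   vertex 3.1 0.5 1.7
   vertex 0.0 0.2 1.9
   vertex 4.5 3.7 0.9
  endloop
 endfacet
 facet normal 0.097 0.947 0.306
  outer loop
   vertex 0.8 3.4 3.0
   vertex 3.2 2.8 4.1
   vertex 4.5 3.7 0.9
  endloop
 endfacet
 facet normal 0.109 -0.960 0.256
  outer loop
   vertex 2.1 1.0 4.0
   vertex 0.0 0.2 1.9
   vertex 3.1 0.5 1.7
  endloop
 endfacet
 facet normal -0.691 -0.075 0.719
  outer loop
   vertex 2.1 1.0 4.0
   vertex 0.8 3.4 3.0
   vertex 0.0 0.2 1.9
  endloop
 endfacet
 facet normal -0.373 0.177 0.911
  outer loop
   vertex 2.1 1.0 4.0
   vertex 3.2 2.8 4.1
   vertex 0.8 3.4 3.0
  endloop
 endfacet
 facet normal -0.412 0.282 -0.867
  outer loop
   vertex 0.2 0.8 2.0
   vertex 4.5 3.7 0.9
   vertex 0.0 0.2 1.9
  endloop
 endfacet
 facet normal -0.848 0.349 -0.399
  outer loop
   vertex 0.2 0.8 2.0
   vertex 0.0 0.2 1.9
   vertex 0.8 3.4 3.0
  endloop
 endfacet
 facet normal -0.475 0.409 -0.779
  outer loop
   vertex 0.2 0.8 2.0
   vertex 0.8 3.4 3.0
   vertex 4.5 3.7 0.9
  endloop
 endfacet
 facet normal 0.660 -0.437 0.611
  outer loop
   vertex 3.0 1.1 3.1
   vertex 3.2 2.8 4.1
   vertex 2.1 1.0 4.0
  endloop
 endfacet
 facet normal 0.466 -0.801 0.377
  outer loop
   vertex 3.0 1.1 3.1
   vertex 2.1 1.0 4.0
   vertex 3.1 0.5 1.7
  endloop
 endfacet
 facet normal 0.914 -0.280 0.293
  outer loop
   vertex 3.0 1.1 3.1
   vertex 4.5 3.7 0.9
   vertex 3.2 2.8 4.1
  endloop
 endfacet
 facet normal 0.913 -0.346 0.214
  outer loop
   vertex 3.0 1.1 3.1
   vertex 3.1 0.5 1.7
   vertex 4.5 3.7 0.9
  endloop
 endfacet
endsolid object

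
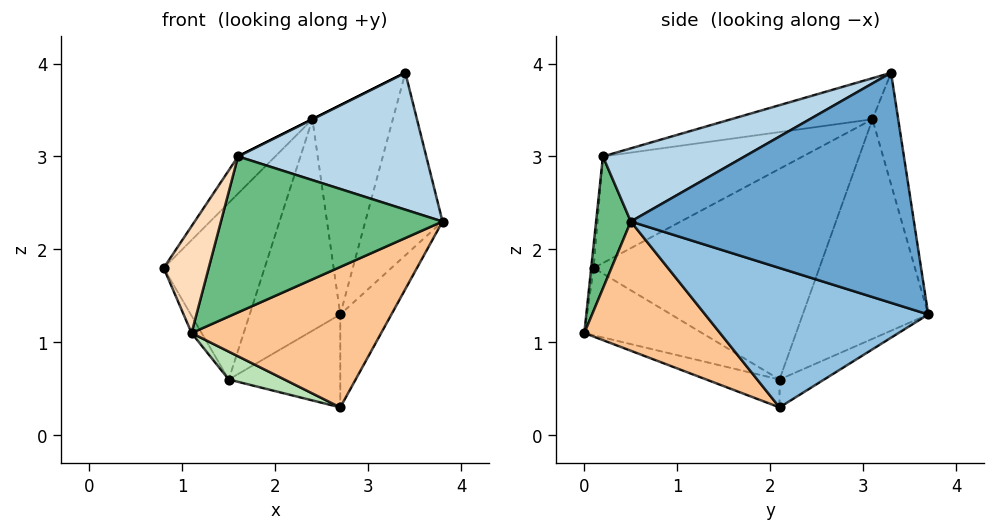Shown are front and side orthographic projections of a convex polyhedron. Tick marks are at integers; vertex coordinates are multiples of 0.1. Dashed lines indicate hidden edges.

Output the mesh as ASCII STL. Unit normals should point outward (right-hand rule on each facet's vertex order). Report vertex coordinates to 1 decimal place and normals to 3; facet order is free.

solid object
 facet normal 0.942 0.257 -0.214
  outer loop
   vertex 3.4 3.3 3.9
   vertex 3.8 0.5 2.3
   vertex 2.7 3.7 1.3
  endloop
 endfacet
 facet normal 0.918 0.210 -0.337
  outer loop
   vertex 2.7 2.1 0.3
   vertex 2.7 3.7 1.3
   vertex 3.8 0.5 2.3
  endloop
 endfacet
 facet normal 0.326 -0.433 0.840
  outer loop
   vertex 1.6 0.2 3.0
   vertex 3.8 0.5 2.3
   vertex 3.4 3.3 3.9
  endloop
 endfacet
 facet normal -0.297 0.928 0.223
  outer loop
   vertex 2.4 3.1 3.4
   vertex 3.4 3.3 3.9
   vertex 2.7 3.7 1.3
  endloop
 endfacet
 facet normal -0.828 0.154 0.539
  outer loop
   vertex 2.4 3.1 3.4
   vertex 0.8 0.1 1.8
   vertex 1.6 0.2 3.0
  endloop
 endfacet
 facet normal -0.447 0.000 0.894
  outer loop
   vertex 2.4 3.1 3.4
   vertex 1.6 0.2 3.0
   vertex 3.4 3.3 3.9
  endloop
 endfacet
 facet normal 0.418 -0.584 -0.696
  outer loop
   vertex 1.1 0.0 1.1
   vertex 2.7 2.1 0.3
   vertex 3.8 0.5 2.3
  endloop
 endfacet
 facet normal -0.054 -0.991 0.119
  outer loop
   vertex 1.1 0.0 1.1
   vertex 1.6 0.2 3.0
   vertex 0.8 0.1 1.8
  endloop
 endfacet
 facet normal 0.155 -0.986 0.063
  outer loop
   vertex 1.1 0.0 1.1
   vertex 3.8 0.5 2.3
   vertex 1.6 0.2 3.0
  endloop
 endfacet
 facet normal -0.207 0.518 -0.830
  outer loop
   vertex 1.5 2.1 0.6
   vertex 2.7 3.7 1.3
   vertex 2.7 2.1 0.3
  endloop
 endfacet
 facet normal -0.238 -0.182 -0.954
  outer loop
   vertex 1.5 2.1 0.6
   vertex 2.7 2.1 0.3
   vertex 1.1 0.0 1.1
  endloop
 endfacet
 facet normal -0.912 0.078 -0.402
  outer loop
   vertex 1.5 2.1 0.6
   vertex 1.1 0.0 1.1
   vertex 0.8 0.1 1.8
  endloop
 endfacet
 facet normal -0.903 0.404 0.146
  outer loop
   vertex 1.5 2.1 0.6
   vertex 0.8 0.1 1.8
   vertex 2.4 3.1 3.4
  endloop
 endfacet
 facet normal -0.810 0.585 0.051
  outer loop
   vertex 1.5 2.1 0.6
   vertex 2.4 3.1 3.4
   vertex 2.7 3.7 1.3
  endloop
 endfacet
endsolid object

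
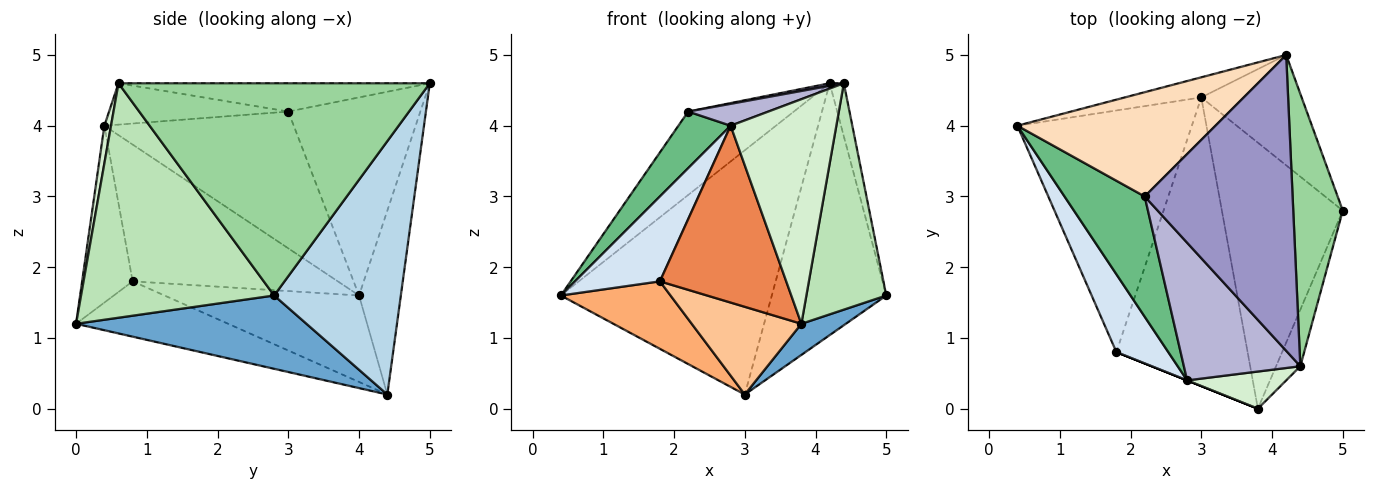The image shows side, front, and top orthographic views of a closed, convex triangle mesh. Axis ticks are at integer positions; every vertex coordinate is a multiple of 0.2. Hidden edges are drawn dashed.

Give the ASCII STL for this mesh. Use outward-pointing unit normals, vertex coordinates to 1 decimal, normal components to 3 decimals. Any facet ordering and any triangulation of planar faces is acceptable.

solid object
 facet normal 0.516 -0.100 -0.851
  outer loop
   vertex 3.0 4.4 0.2
   vertex 5.0 2.8 1.6
   vertex 3.8 0.0 1.2
  endloop
 endfacet
 facet normal -0.194 0.978 -0.080
  outer loop
   vertex 3.0 4.4 0.2
   vertex 0.4 4.0 1.6
   vertex 4.2 5.0 4.6
  endloop
 endfacet
 facet normal 0.712 0.643 -0.282
  outer loop
   vertex 3.0 4.4 0.2
   vertex 4.2 5.0 4.6
   vertex 5.0 2.8 1.6
  endloop
 endfacet
 facet normal -0.872 -0.361 0.331
  outer loop
   vertex 1.8 0.8 1.8
   vertex 2.8 0.4 4.0
   vertex 0.4 4.0 1.6
  endloop
 endfacet
 facet normal -0.371 -0.928 0.000
  outer loop
   vertex 1.8 0.8 1.8
   vertex 3.8 0.0 1.2
   vertex 2.8 0.4 4.0
  endloop
 endfacet
 facet normal -0.431 -0.243 -0.869
  outer loop
   vertex 1.8 0.8 1.8
   vertex 0.4 4.0 1.6
   vertex 3.0 4.4 0.2
  endloop
 endfacet
 facet normal -0.374 -0.270 -0.887
  outer loop
   vertex 1.8 0.8 1.8
   vertex 3.0 4.4 0.2
   vertex 3.8 0.0 1.2
  endloop
 endfacet
 facet normal -0.615 0.492 0.615
  outer loop
   vertex 2.2 3.0 4.2
   vertex 4.2 5.0 4.6
   vertex 0.4 4.0 1.6
  endloop
 endfacet
 facet normal -0.839 -0.232 0.492
  outer loop
   vertex 2.2 3.0 4.2
   vertex 0.4 4.0 1.6
   vertex 2.8 0.4 4.0
  endloop
 endfacet
 facet normal 0.973 0.044 0.227
  outer loop
   vertex 4.4 0.6 4.6
   vertex 5.0 2.8 1.6
   vertex 4.2 5.0 4.6
  endloop
 endfacet
 facet normal 0.920 -0.381 -0.095
  outer loop
   vertex 4.4 0.6 4.6
   vertex 3.8 0.0 1.2
   vertex 5.0 2.8 1.6
  endloop
 endfacet
 facet normal 0.062 -0.985 0.163
  outer loop
   vertex 4.4 0.6 4.6
   vertex 2.8 0.4 4.0
   vertex 3.8 0.0 1.2
  endloop
 endfacet
 facet normal -0.188 -0.009 0.982
  outer loop
   vertex 4.4 0.6 4.6
   vertex 4.2 5.0 4.6
   vertex 2.2 3.0 4.2
  endloop
 endfacet
 facet normal -0.331 -0.148 0.932
  outer loop
   vertex 4.4 0.6 4.6
   vertex 2.2 3.0 4.2
   vertex 2.8 0.4 4.0
  endloop
 endfacet
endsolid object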